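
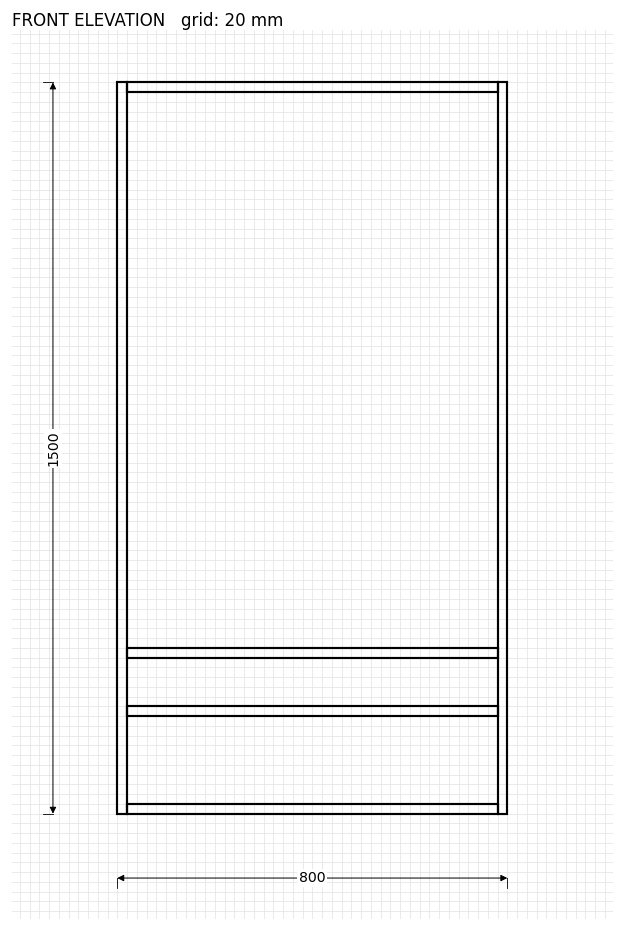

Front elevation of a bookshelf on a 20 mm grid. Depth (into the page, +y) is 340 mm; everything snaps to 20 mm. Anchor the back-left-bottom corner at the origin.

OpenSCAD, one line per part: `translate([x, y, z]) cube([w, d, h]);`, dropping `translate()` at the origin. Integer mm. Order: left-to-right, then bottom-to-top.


cube([20, 340, 1500]);
translate([20, 0, 0]) cube([760, 340, 20]);
translate([20, 0, 200]) cube([760, 340, 20]);
translate([20, 0, 320]) cube([760, 340, 20]);
translate([20, 0, 1480]) cube([760, 340, 20]);
translate([780, 0, 0]) cube([20, 340, 1500]);


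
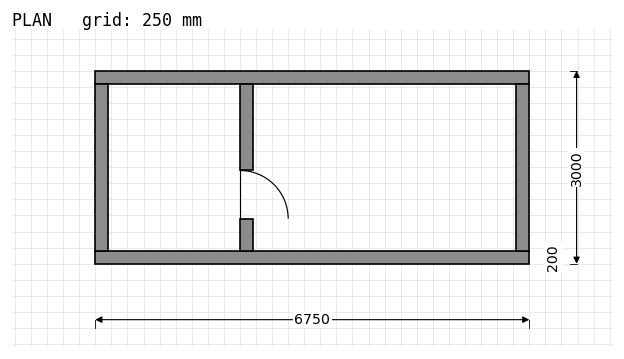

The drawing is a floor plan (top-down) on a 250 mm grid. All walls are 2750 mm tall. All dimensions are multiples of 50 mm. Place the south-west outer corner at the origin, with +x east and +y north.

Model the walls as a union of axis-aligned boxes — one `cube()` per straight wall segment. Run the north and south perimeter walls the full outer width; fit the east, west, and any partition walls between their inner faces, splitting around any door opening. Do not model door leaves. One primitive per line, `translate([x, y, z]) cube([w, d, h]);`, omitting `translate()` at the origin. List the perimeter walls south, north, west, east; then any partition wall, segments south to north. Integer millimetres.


cube([6750, 200, 2750]);
translate([0, 2800, 0]) cube([6750, 200, 2750]);
translate([0, 200, 0]) cube([200, 2600, 2750]);
translate([6550, 200, 0]) cube([200, 2600, 2750]);
translate([2250, 200, 0]) cube([200, 500, 2750]);
translate([2250, 1450, 0]) cube([200, 1350, 2750]);


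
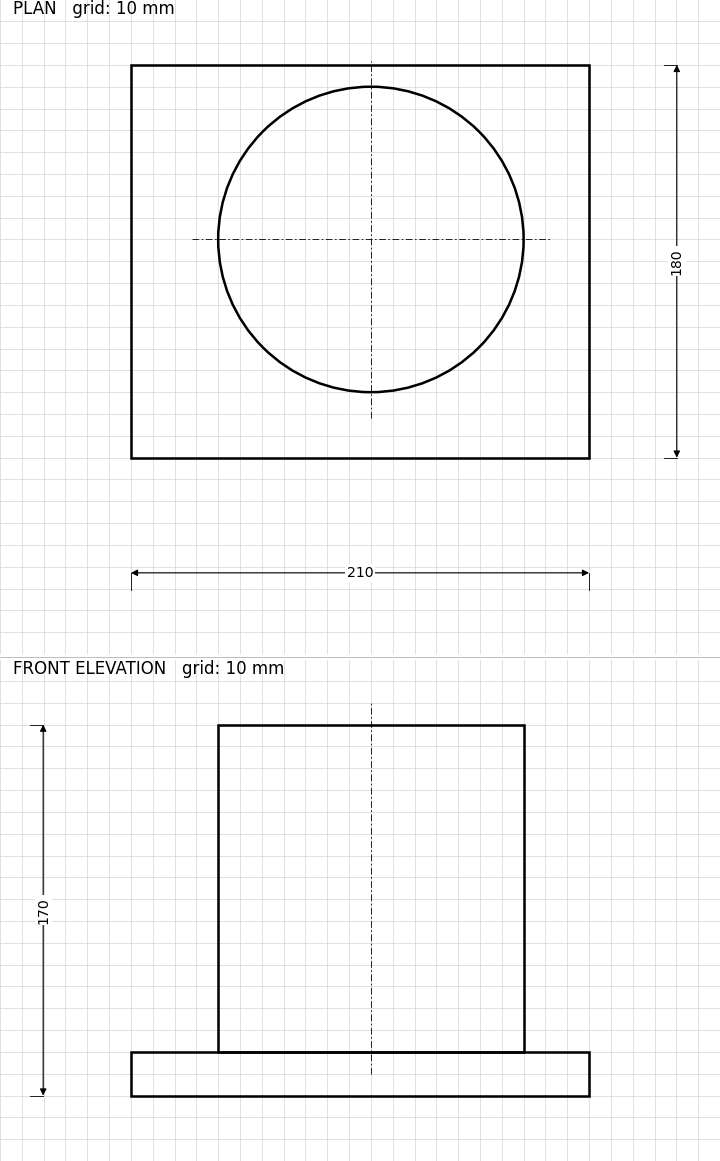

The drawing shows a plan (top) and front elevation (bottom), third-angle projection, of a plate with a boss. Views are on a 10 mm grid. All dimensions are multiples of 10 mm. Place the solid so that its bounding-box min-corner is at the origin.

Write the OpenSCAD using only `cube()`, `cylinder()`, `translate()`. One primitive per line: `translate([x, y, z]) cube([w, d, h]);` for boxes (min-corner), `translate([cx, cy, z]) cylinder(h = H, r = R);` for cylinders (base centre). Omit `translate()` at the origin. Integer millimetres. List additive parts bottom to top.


cube([210, 180, 20]);
translate([110, 100, 20]) cylinder(h = 150, r = 70);


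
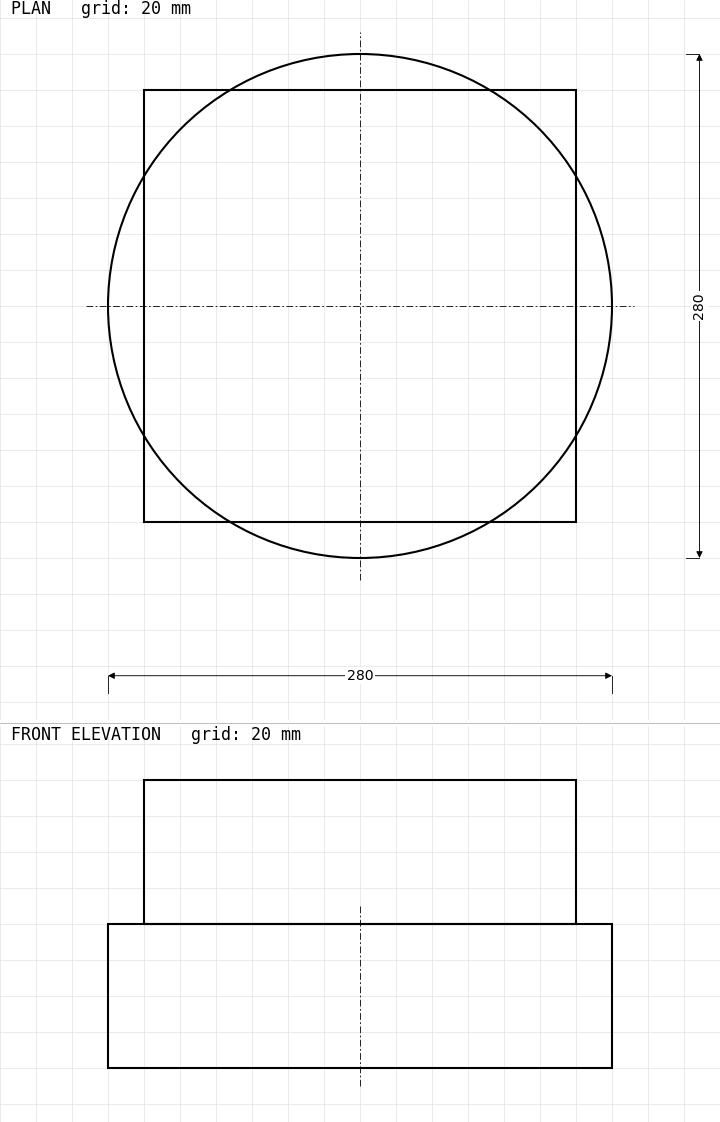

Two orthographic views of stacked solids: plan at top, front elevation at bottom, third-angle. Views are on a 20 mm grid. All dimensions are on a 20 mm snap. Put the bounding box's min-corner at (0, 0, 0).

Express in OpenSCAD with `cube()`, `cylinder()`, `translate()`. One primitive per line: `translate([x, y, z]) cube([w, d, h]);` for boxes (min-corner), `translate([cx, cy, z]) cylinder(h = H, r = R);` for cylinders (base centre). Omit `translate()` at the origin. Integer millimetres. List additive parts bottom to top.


translate([140, 140, 0]) cylinder(h = 80, r = 140);
translate([20, 20, 80]) cube([240, 240, 80]);


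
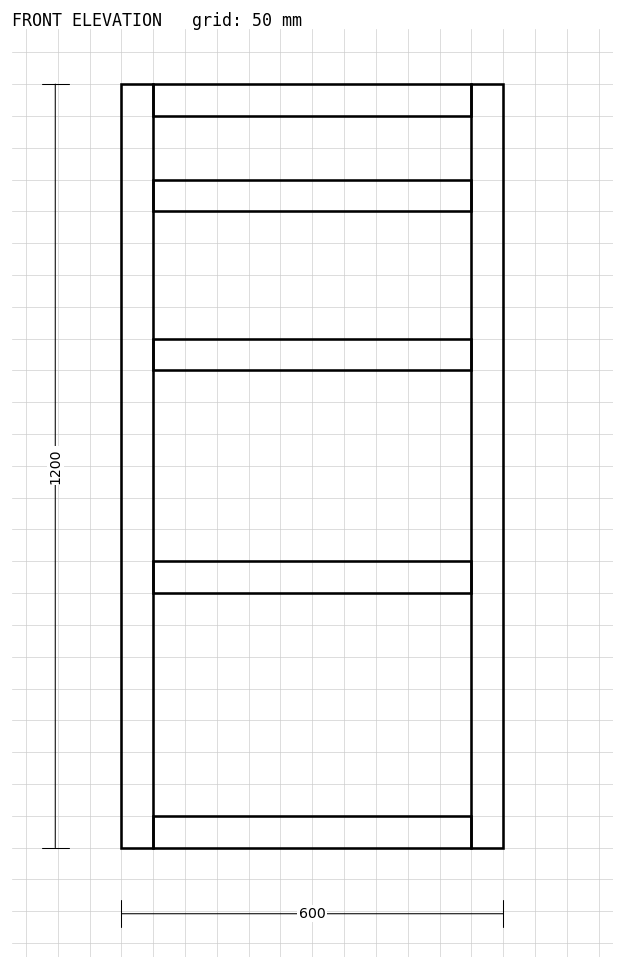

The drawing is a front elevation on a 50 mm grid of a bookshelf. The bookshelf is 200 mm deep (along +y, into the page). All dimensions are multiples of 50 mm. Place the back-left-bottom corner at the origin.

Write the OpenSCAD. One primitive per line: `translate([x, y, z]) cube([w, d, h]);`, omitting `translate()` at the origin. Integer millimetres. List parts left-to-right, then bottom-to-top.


cube([50, 200, 1200]);
translate([50, 0, 0]) cube([500, 200, 50]);
translate([50, 0, 400]) cube([500, 200, 50]);
translate([50, 0, 750]) cube([500, 200, 50]);
translate([50, 0, 1000]) cube([500, 200, 50]);
translate([50, 0, 1150]) cube([500, 200, 50]);
translate([550, 0, 0]) cube([50, 200, 1200]);


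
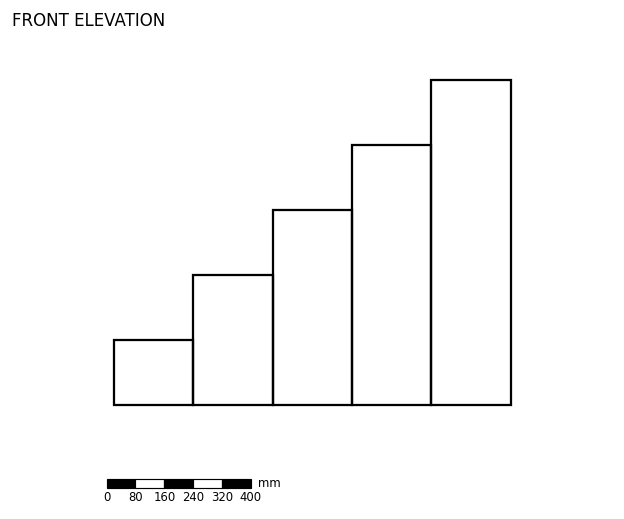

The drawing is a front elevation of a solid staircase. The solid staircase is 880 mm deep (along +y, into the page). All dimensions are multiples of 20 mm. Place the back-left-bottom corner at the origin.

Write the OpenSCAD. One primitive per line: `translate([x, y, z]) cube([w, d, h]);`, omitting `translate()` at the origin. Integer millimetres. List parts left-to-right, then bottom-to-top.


cube([220, 880, 180]);
translate([220, 0, 0]) cube([220, 880, 360]);
translate([440, 0, 0]) cube([220, 880, 540]);
translate([660, 0, 0]) cube([220, 880, 720]);
translate([880, 0, 0]) cube([220, 880, 900]);


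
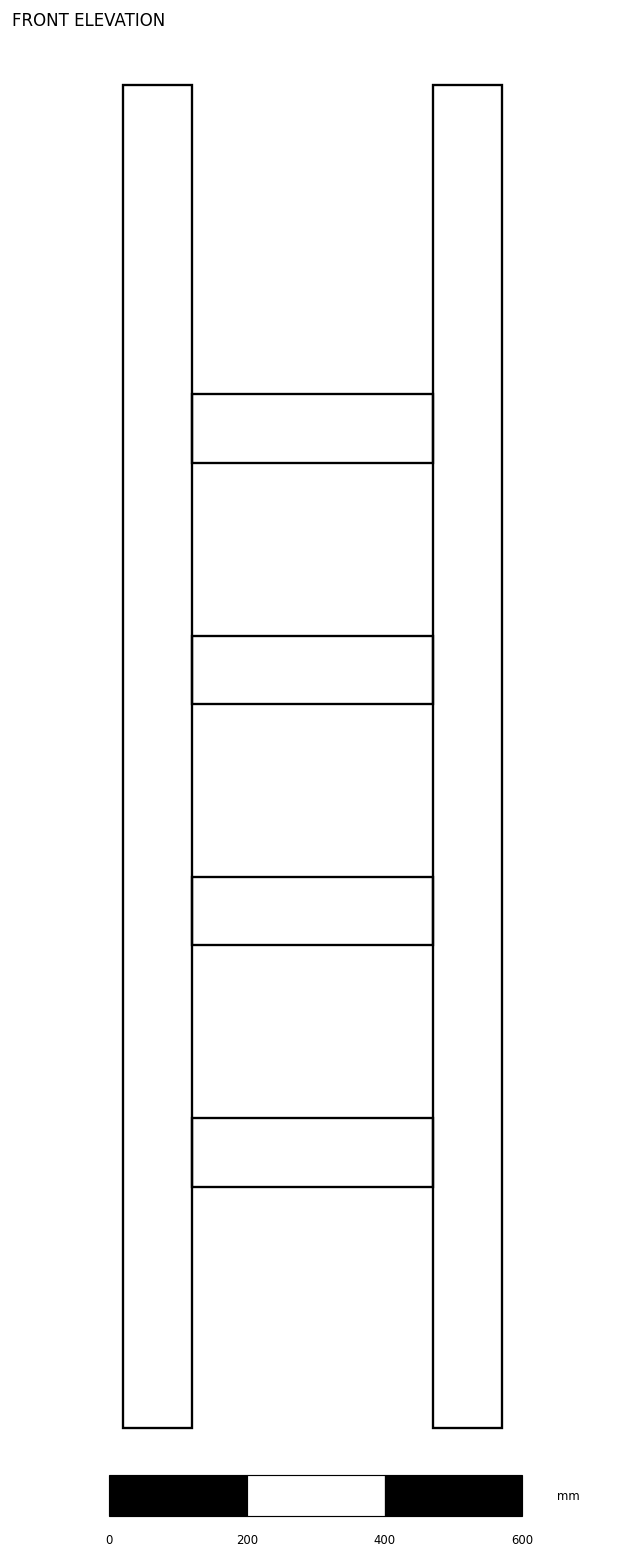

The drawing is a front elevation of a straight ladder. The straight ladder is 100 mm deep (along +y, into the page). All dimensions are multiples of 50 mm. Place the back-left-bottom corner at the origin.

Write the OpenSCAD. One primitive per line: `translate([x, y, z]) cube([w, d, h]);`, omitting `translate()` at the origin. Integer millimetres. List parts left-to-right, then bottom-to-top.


cube([100, 100, 1950]);
translate([100, 0, 350]) cube([350, 100, 100]);
translate([100, 0, 700]) cube([350, 100, 100]);
translate([100, 0, 1050]) cube([350, 100, 100]);
translate([100, 0, 1400]) cube([350, 100, 100]);
translate([450, 0, 0]) cube([100, 100, 1950]);


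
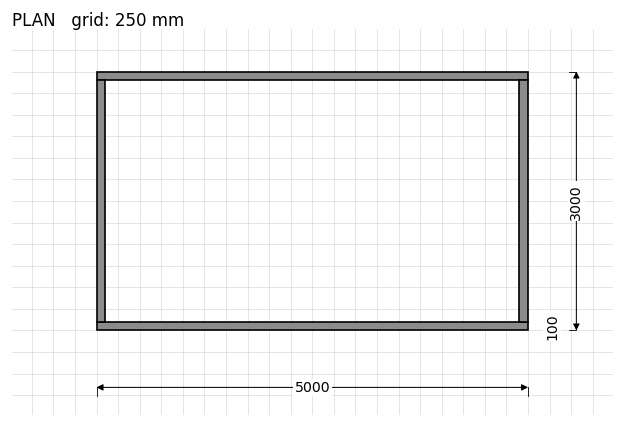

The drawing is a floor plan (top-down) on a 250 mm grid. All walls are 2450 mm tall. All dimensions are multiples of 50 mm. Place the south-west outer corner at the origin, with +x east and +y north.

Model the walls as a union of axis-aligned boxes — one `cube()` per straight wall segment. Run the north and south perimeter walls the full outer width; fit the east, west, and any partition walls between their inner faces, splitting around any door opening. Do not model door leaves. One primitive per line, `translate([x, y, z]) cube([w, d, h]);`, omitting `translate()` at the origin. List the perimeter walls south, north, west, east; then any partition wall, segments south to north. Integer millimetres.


cube([5000, 100, 2450]);
translate([0, 2900, 0]) cube([5000, 100, 2450]);
translate([0, 100, 0]) cube([100, 2800, 2450]);
translate([4900, 100, 0]) cube([100, 2800, 2450]);


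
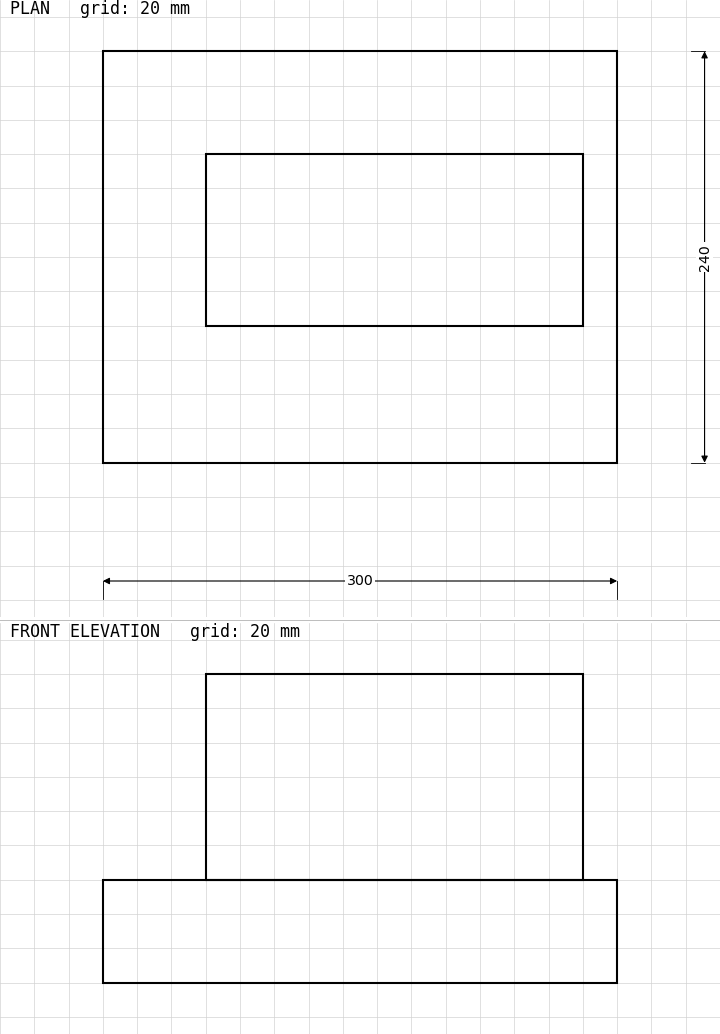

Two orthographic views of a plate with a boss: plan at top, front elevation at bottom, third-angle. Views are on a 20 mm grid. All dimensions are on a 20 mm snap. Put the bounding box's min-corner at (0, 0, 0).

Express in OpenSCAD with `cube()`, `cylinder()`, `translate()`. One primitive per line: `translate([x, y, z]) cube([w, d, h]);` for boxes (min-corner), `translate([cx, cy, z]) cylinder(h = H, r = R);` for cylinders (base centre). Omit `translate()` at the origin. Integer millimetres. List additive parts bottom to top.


cube([300, 240, 60]);
translate([60, 80, 60]) cube([220, 100, 120]);


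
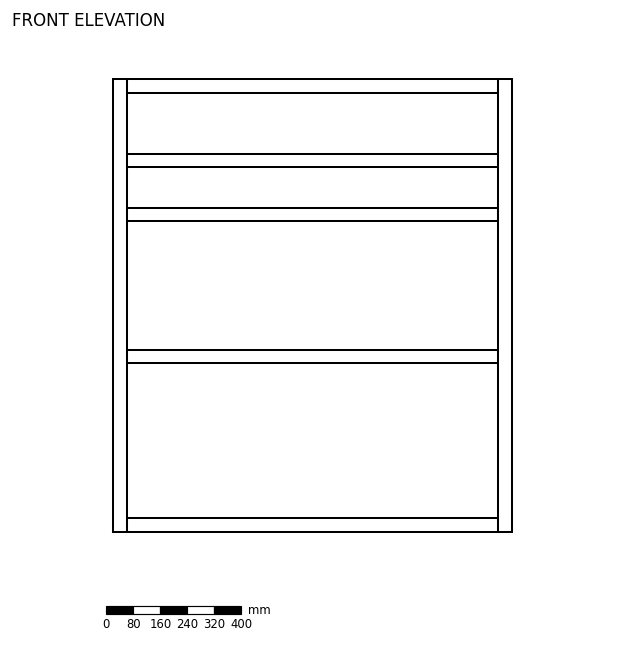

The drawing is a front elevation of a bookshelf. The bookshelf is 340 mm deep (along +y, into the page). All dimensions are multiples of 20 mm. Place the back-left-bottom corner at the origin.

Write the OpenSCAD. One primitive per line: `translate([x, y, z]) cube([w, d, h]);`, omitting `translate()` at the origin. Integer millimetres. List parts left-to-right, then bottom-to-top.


cube([40, 340, 1340]);
translate([40, 0, 0]) cube([1100, 340, 40]);
translate([40, 0, 500]) cube([1100, 340, 40]);
translate([40, 0, 920]) cube([1100, 340, 40]);
translate([40, 0, 1080]) cube([1100, 340, 40]);
translate([40, 0, 1300]) cube([1100, 340, 40]);
translate([1140, 0, 0]) cube([40, 340, 1340]);


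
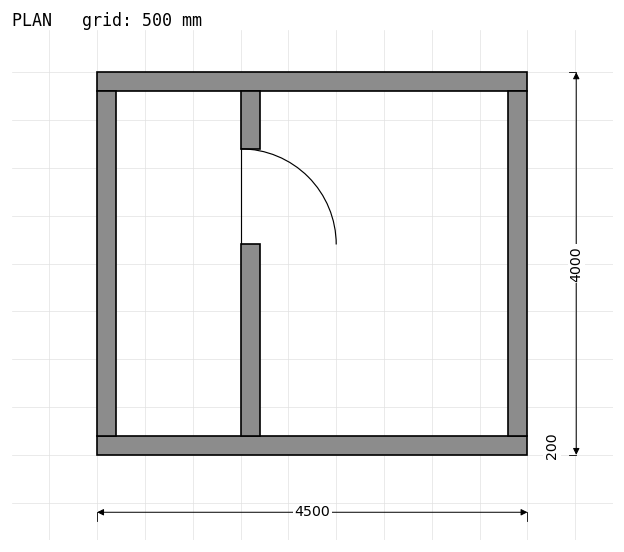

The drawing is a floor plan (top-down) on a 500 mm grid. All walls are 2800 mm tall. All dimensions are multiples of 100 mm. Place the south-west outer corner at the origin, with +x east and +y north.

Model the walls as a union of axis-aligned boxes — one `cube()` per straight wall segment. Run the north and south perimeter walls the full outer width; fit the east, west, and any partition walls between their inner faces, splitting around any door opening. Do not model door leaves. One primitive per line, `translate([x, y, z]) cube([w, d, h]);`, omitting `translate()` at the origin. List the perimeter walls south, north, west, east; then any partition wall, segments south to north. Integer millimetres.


cube([4500, 200, 2800]);
translate([0, 3800, 0]) cube([4500, 200, 2800]);
translate([0, 200, 0]) cube([200, 3600, 2800]);
translate([4300, 200, 0]) cube([200, 3600, 2800]);
translate([1500, 200, 0]) cube([200, 2000, 2800]);
translate([1500, 3200, 0]) cube([200, 600, 2800]);


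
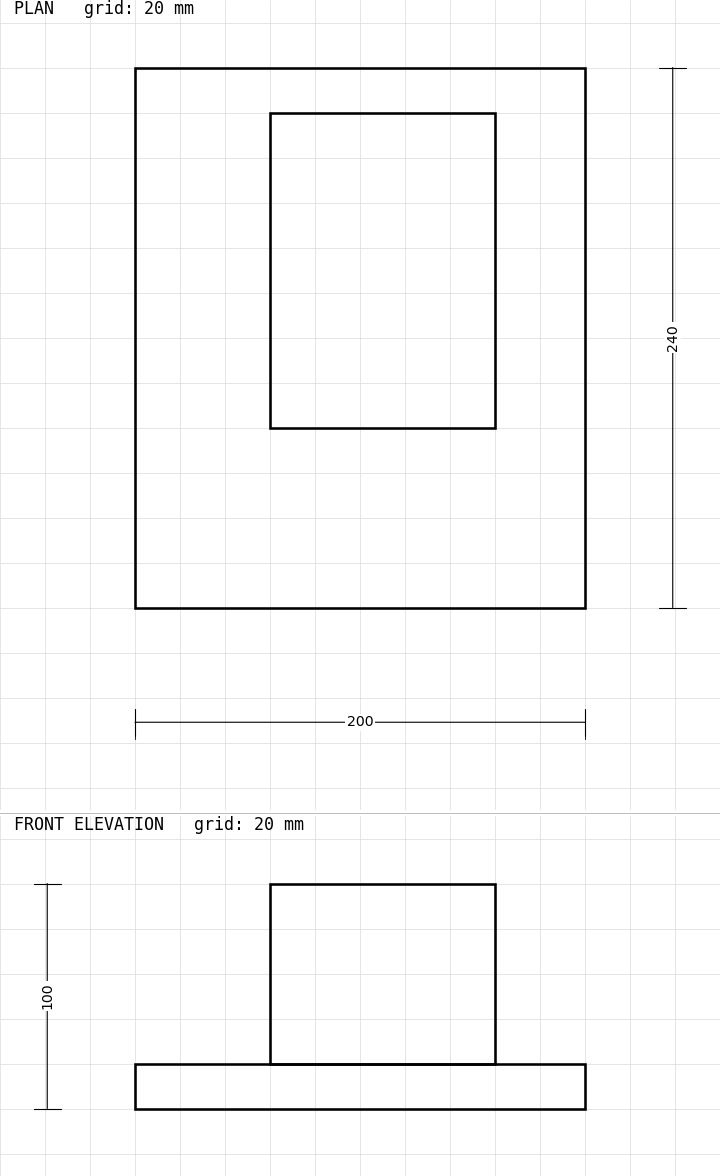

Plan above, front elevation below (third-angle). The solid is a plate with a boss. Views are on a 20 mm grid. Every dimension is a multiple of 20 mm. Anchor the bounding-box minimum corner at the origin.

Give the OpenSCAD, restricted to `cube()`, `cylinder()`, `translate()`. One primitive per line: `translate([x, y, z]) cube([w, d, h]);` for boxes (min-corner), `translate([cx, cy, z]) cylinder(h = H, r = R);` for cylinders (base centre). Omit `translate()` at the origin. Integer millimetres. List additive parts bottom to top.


cube([200, 240, 20]);
translate([60, 80, 20]) cube([100, 140, 80]);


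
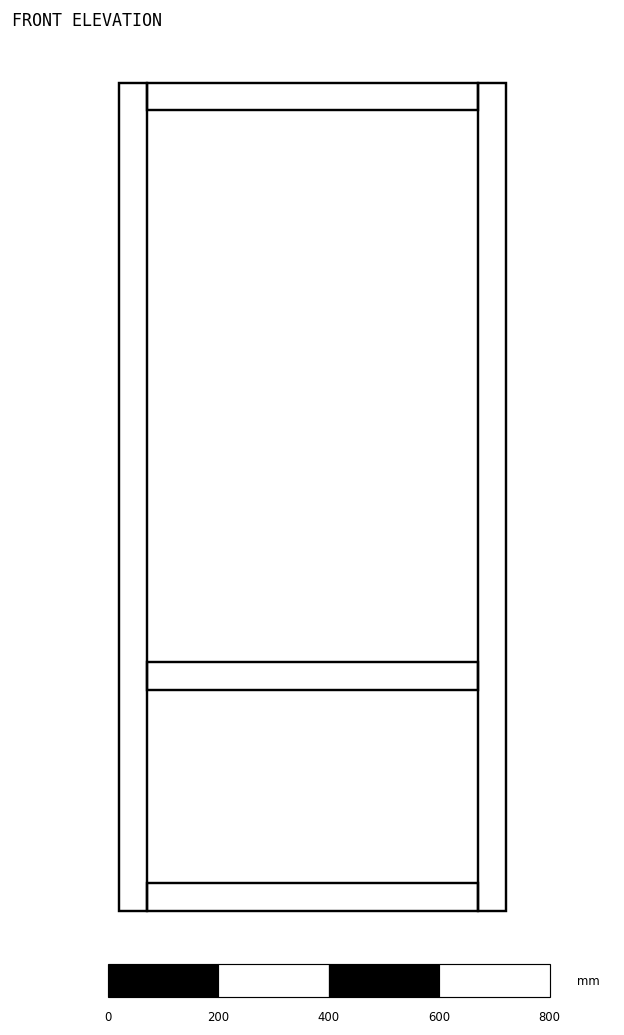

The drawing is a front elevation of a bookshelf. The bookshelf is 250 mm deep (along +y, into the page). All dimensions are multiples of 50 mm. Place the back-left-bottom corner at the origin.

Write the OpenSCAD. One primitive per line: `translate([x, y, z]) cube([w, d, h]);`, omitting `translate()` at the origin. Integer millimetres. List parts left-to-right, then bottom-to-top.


cube([50, 250, 1500]);
translate([50, 0, 0]) cube([600, 250, 50]);
translate([50, 0, 400]) cube([600, 250, 50]);
translate([50, 0, 1450]) cube([600, 250, 50]);
translate([650, 0, 0]) cube([50, 250, 1500]);


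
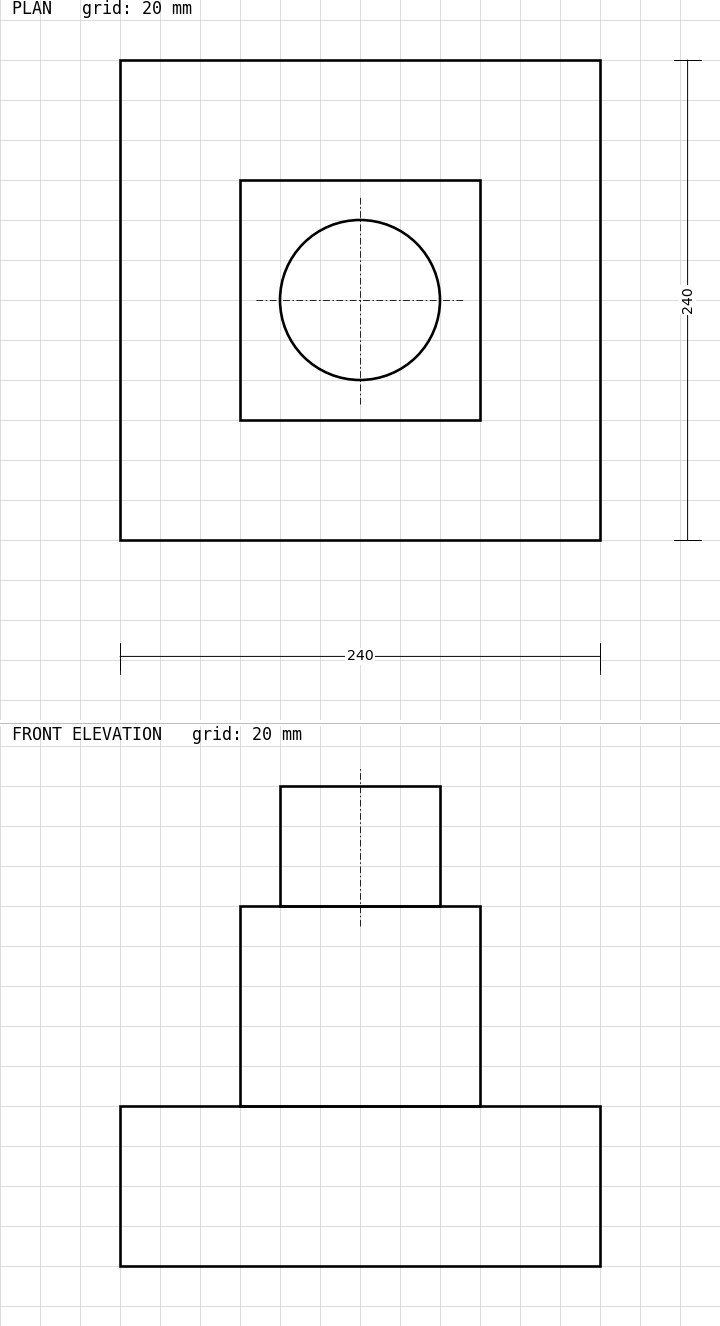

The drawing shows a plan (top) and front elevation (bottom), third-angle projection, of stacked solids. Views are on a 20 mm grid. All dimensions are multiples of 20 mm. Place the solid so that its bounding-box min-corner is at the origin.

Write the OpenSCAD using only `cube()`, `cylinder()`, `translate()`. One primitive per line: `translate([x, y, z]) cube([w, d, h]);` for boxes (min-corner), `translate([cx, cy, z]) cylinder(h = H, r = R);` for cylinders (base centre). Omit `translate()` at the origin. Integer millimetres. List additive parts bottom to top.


cube([240, 240, 80]);
translate([60, 60, 80]) cube([120, 120, 100]);
translate([120, 120, 180]) cylinder(h = 60, r = 40);


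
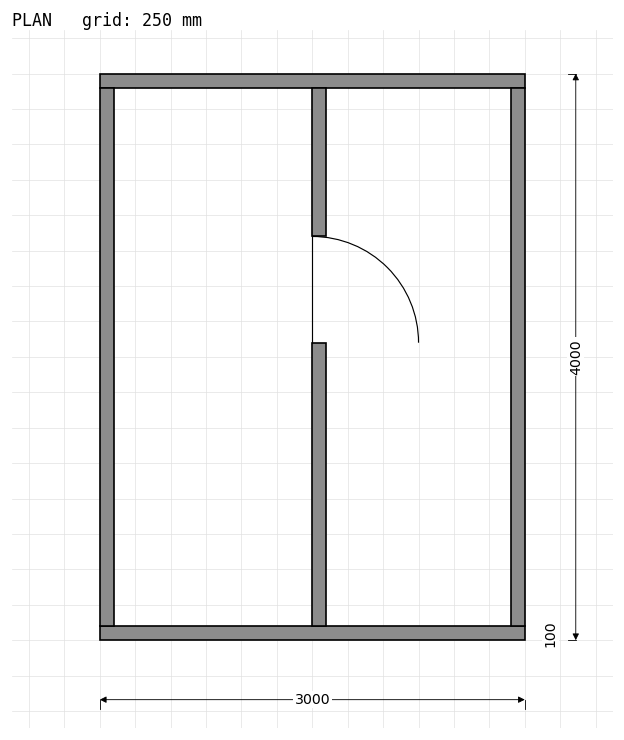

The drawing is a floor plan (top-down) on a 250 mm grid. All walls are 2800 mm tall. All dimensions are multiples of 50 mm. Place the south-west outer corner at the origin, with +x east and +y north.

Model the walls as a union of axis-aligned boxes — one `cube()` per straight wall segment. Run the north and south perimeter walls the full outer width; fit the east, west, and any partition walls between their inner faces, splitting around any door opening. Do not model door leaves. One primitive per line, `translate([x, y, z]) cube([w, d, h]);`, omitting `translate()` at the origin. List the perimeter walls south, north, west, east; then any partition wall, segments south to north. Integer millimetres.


cube([3000, 100, 2800]);
translate([0, 3900, 0]) cube([3000, 100, 2800]);
translate([0, 100, 0]) cube([100, 3800, 2800]);
translate([2900, 100, 0]) cube([100, 3800, 2800]);
translate([1500, 100, 0]) cube([100, 2000, 2800]);
translate([1500, 2850, 0]) cube([100, 1050, 2800]);


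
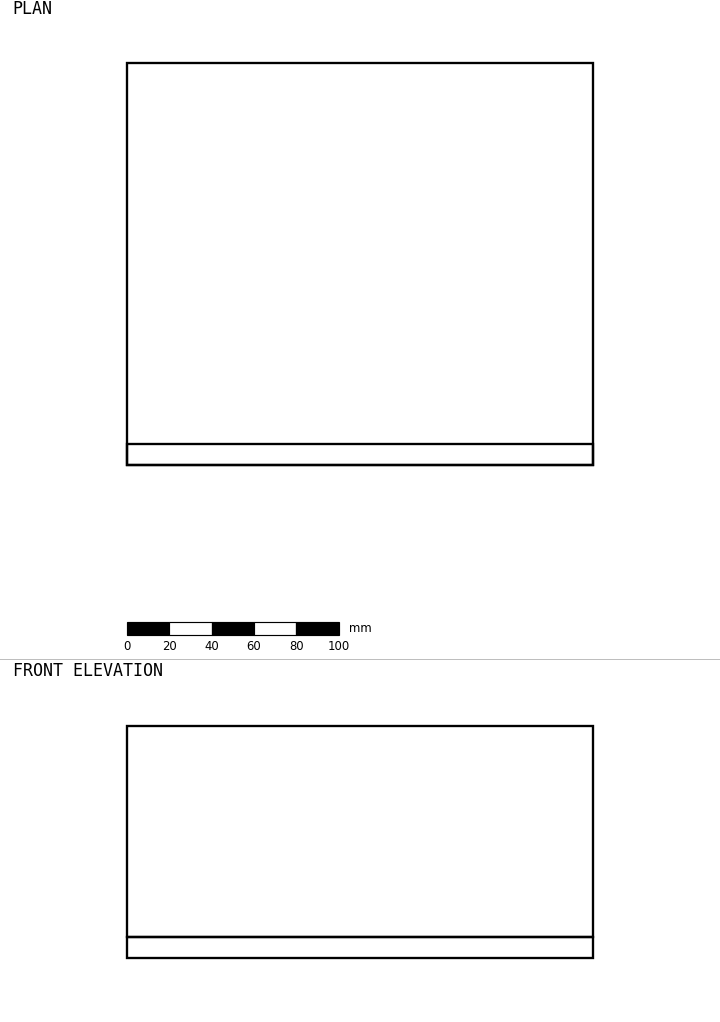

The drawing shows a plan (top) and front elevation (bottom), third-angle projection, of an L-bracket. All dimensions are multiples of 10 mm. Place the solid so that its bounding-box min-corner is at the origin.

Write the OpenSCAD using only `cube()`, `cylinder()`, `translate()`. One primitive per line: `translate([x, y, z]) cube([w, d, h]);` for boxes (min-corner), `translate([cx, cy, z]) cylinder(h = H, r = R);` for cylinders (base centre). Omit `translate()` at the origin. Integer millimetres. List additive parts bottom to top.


cube([220, 190, 10]);
translate([0, 0, 10]) cube([220, 10, 100]);


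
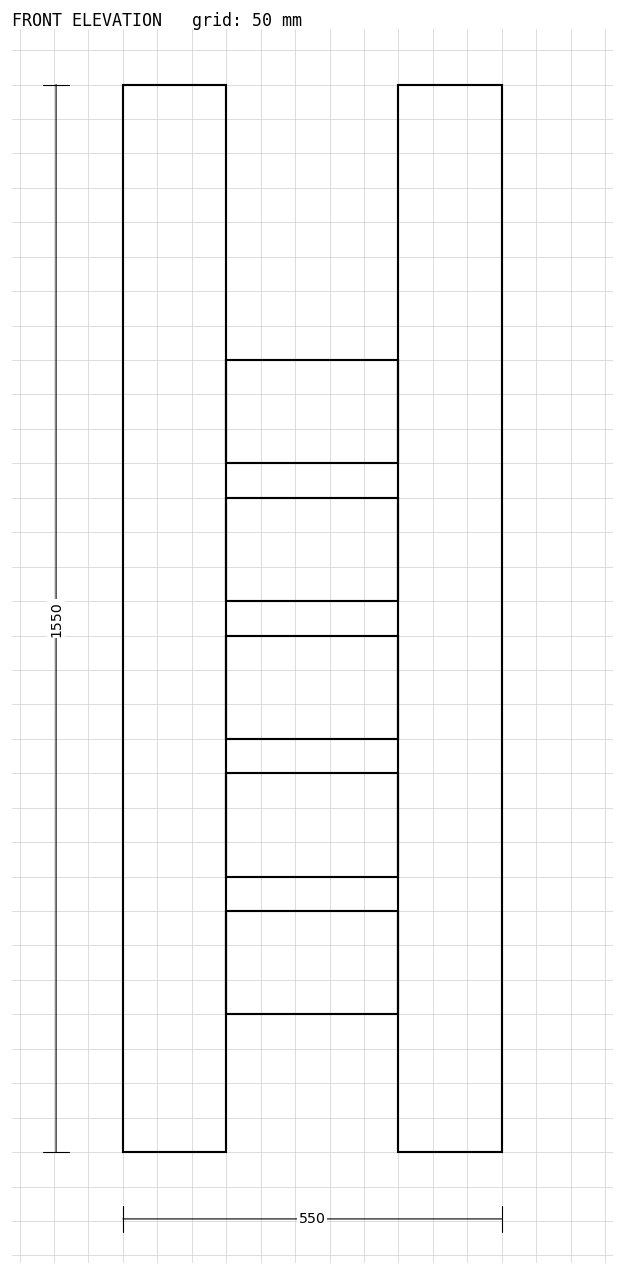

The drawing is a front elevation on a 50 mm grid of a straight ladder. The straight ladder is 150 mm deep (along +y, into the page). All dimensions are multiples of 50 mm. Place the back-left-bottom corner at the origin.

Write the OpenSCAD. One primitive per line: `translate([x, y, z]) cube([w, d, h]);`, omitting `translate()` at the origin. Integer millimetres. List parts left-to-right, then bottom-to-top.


cube([150, 150, 1550]);
translate([150, 0, 200]) cube([250, 150, 150]);
translate([150, 0, 400]) cube([250, 150, 150]);
translate([150, 0, 600]) cube([250, 150, 150]);
translate([150, 0, 800]) cube([250, 150, 150]);
translate([150, 0, 1000]) cube([250, 150, 150]);
translate([400, 0, 0]) cube([150, 150, 1550]);


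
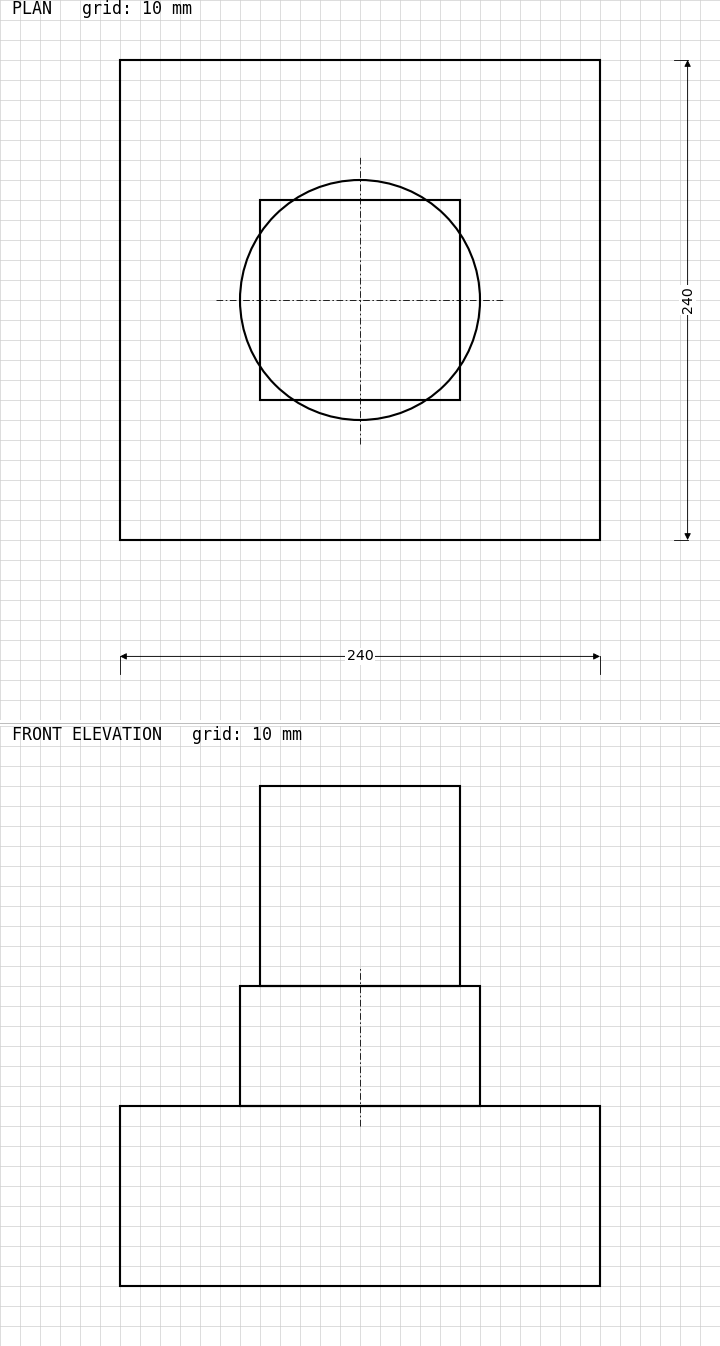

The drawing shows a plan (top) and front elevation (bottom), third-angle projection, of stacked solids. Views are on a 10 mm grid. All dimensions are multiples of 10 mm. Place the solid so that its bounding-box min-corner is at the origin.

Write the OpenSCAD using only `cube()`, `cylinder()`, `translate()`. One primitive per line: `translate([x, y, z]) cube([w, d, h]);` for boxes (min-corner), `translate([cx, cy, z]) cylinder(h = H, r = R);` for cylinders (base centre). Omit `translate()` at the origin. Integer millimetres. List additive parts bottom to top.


cube([240, 240, 90]);
translate([120, 120, 90]) cylinder(h = 60, r = 60);
translate([70, 70, 150]) cube([100, 100, 100]);


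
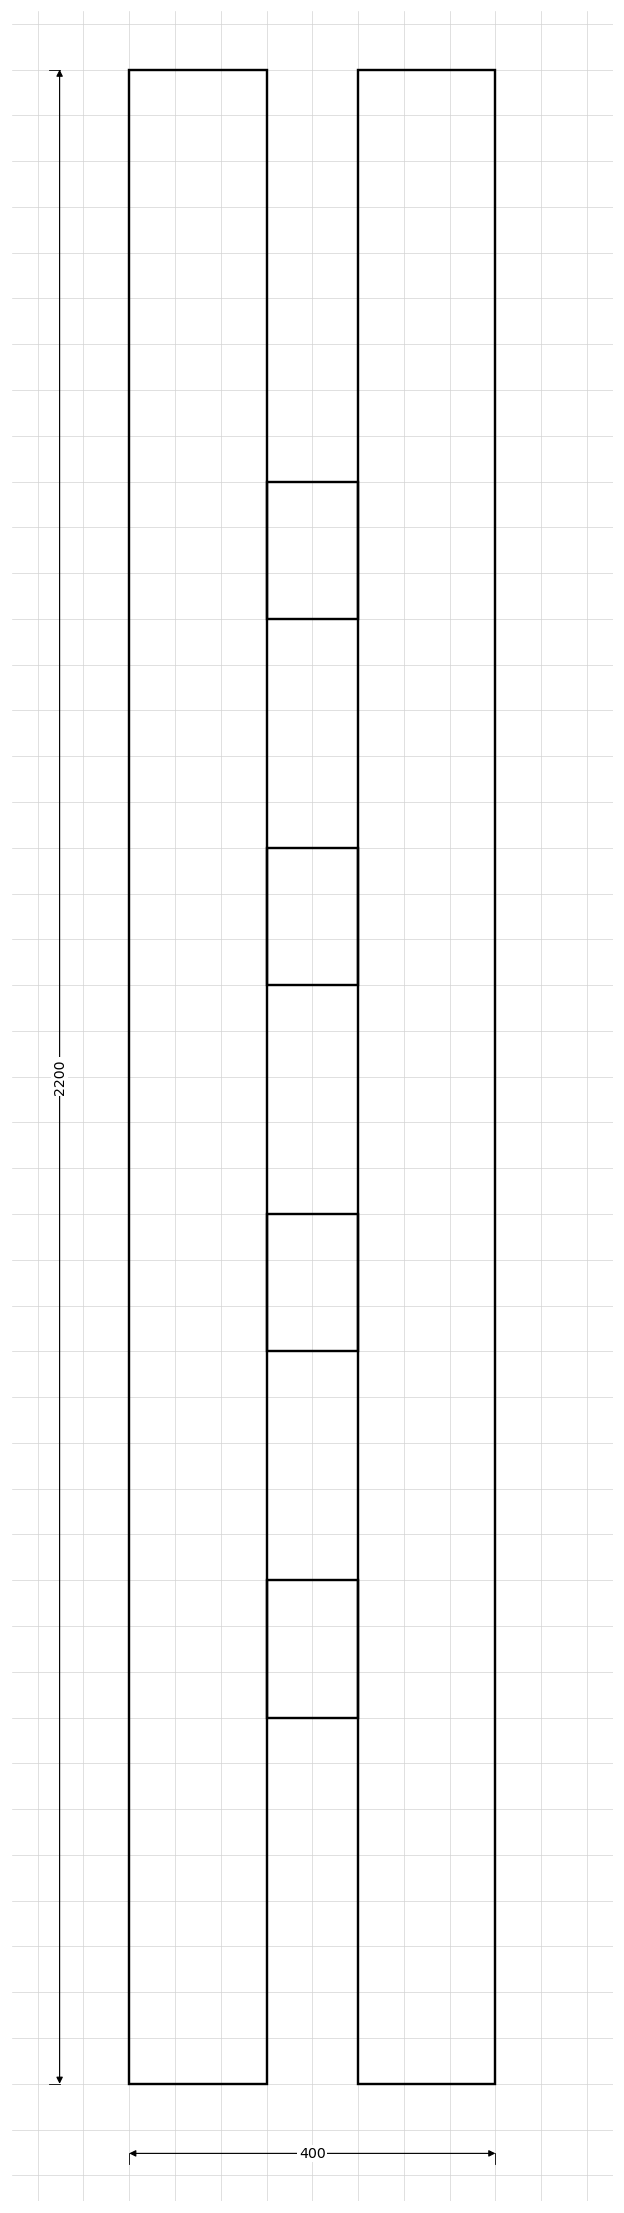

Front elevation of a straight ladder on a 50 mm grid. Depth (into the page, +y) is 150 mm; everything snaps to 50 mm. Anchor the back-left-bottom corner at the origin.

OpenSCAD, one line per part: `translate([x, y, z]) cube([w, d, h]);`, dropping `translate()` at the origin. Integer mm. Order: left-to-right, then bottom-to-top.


cube([150, 150, 2200]);
translate([150, 0, 400]) cube([100, 150, 150]);
translate([150, 0, 800]) cube([100, 150, 150]);
translate([150, 0, 1200]) cube([100, 150, 150]);
translate([150, 0, 1600]) cube([100, 150, 150]);
translate([250, 0, 0]) cube([150, 150, 2200]);


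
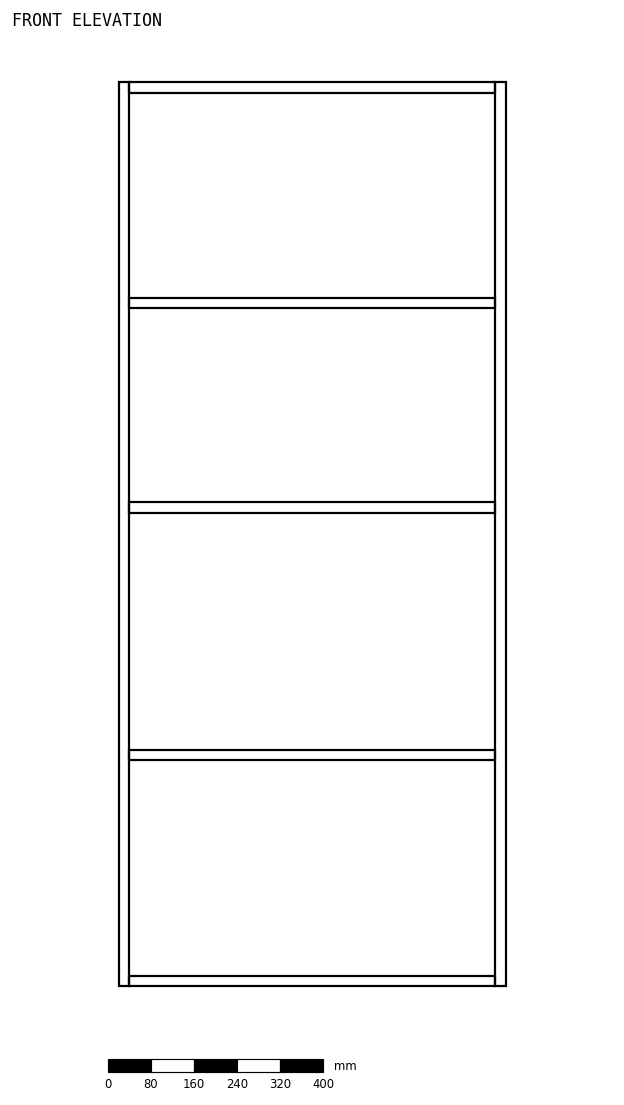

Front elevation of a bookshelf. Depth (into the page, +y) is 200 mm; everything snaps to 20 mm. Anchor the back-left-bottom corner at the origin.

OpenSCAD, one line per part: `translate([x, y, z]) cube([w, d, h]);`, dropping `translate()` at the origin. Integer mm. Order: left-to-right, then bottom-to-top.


cube([20, 200, 1680]);
translate([20, 0, 0]) cube([680, 200, 20]);
translate([20, 0, 420]) cube([680, 200, 20]);
translate([20, 0, 880]) cube([680, 200, 20]);
translate([20, 0, 1260]) cube([680, 200, 20]);
translate([20, 0, 1660]) cube([680, 200, 20]);
translate([700, 0, 0]) cube([20, 200, 1680]);


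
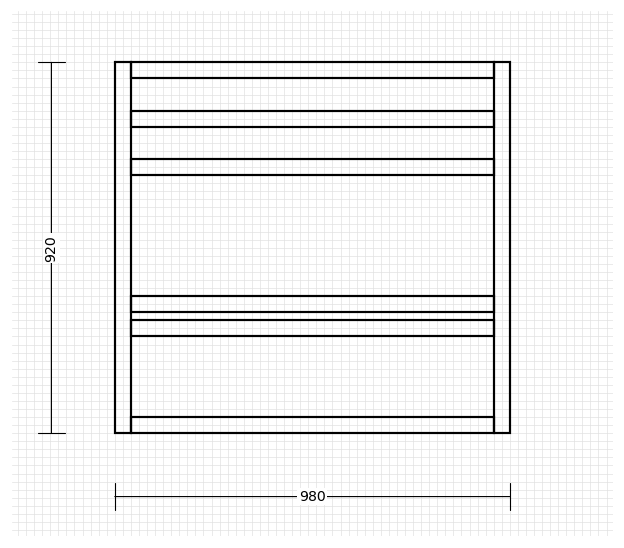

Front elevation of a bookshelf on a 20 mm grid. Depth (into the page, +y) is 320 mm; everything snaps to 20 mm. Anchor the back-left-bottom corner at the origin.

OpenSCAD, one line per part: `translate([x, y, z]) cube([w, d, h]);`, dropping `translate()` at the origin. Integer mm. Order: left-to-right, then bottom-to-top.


cube([40, 320, 920]);
translate([40, 0, 0]) cube([900, 320, 40]);
translate([40, 0, 240]) cube([900, 320, 40]);
translate([40, 0, 300]) cube([900, 320, 40]);
translate([40, 0, 640]) cube([900, 320, 40]);
translate([40, 0, 760]) cube([900, 320, 40]);
translate([40, 0, 880]) cube([900, 320, 40]);
translate([940, 0, 0]) cube([40, 320, 920]);


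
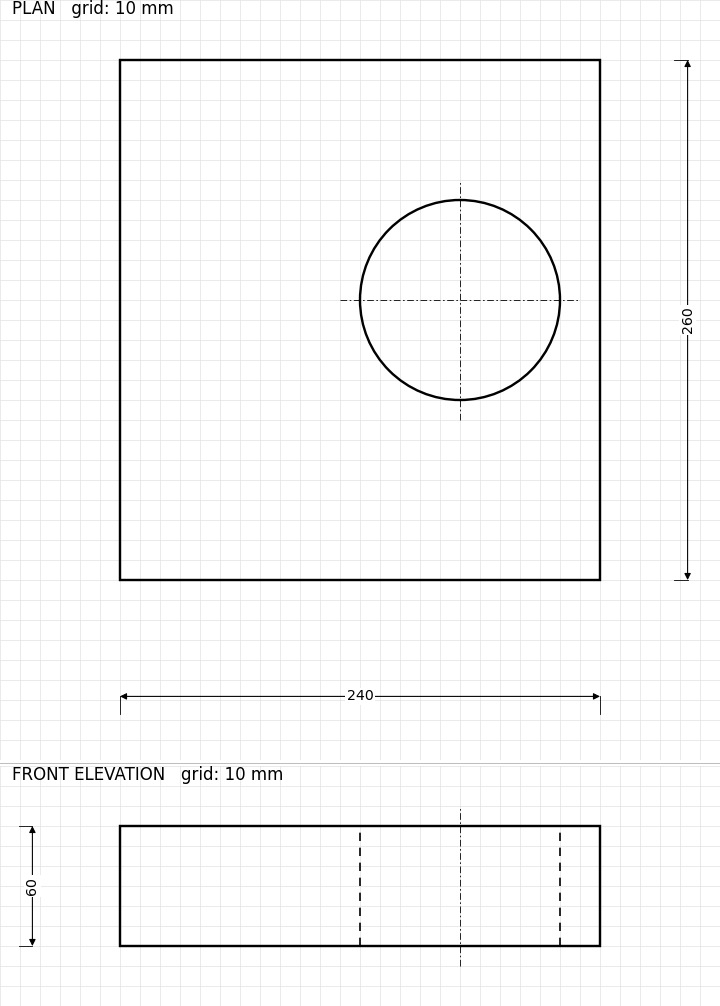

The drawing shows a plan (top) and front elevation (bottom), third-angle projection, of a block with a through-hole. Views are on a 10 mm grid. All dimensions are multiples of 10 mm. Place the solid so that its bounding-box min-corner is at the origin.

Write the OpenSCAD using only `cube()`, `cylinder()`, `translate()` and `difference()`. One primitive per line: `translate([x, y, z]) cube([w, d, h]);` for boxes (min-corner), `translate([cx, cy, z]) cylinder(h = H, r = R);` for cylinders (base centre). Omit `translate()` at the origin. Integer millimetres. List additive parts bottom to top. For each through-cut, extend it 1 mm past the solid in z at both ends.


difference() {
  cube([240, 260, 60]);
  translate([170, 140, -1]) cylinder(h = 62, r = 50);
}


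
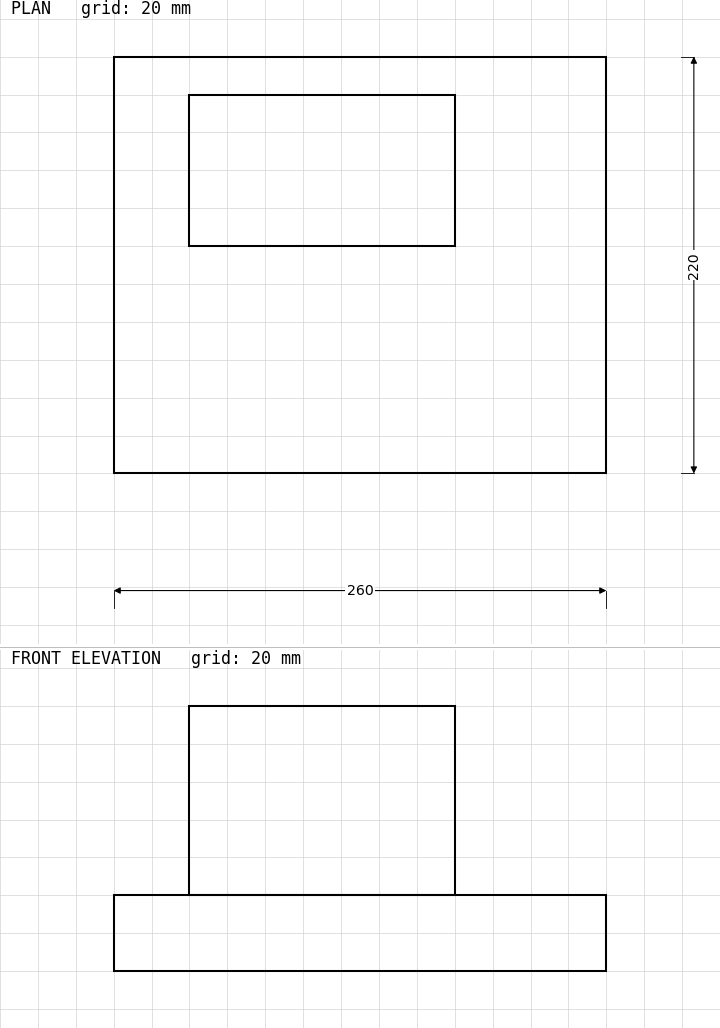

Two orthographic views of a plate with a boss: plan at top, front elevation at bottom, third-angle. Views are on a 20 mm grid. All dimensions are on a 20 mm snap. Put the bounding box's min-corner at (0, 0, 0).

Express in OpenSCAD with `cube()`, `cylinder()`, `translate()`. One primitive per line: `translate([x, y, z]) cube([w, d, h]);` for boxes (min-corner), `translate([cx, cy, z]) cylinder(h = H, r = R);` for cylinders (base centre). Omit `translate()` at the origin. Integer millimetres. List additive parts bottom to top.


cube([260, 220, 40]);
translate([40, 120, 40]) cube([140, 80, 100]);


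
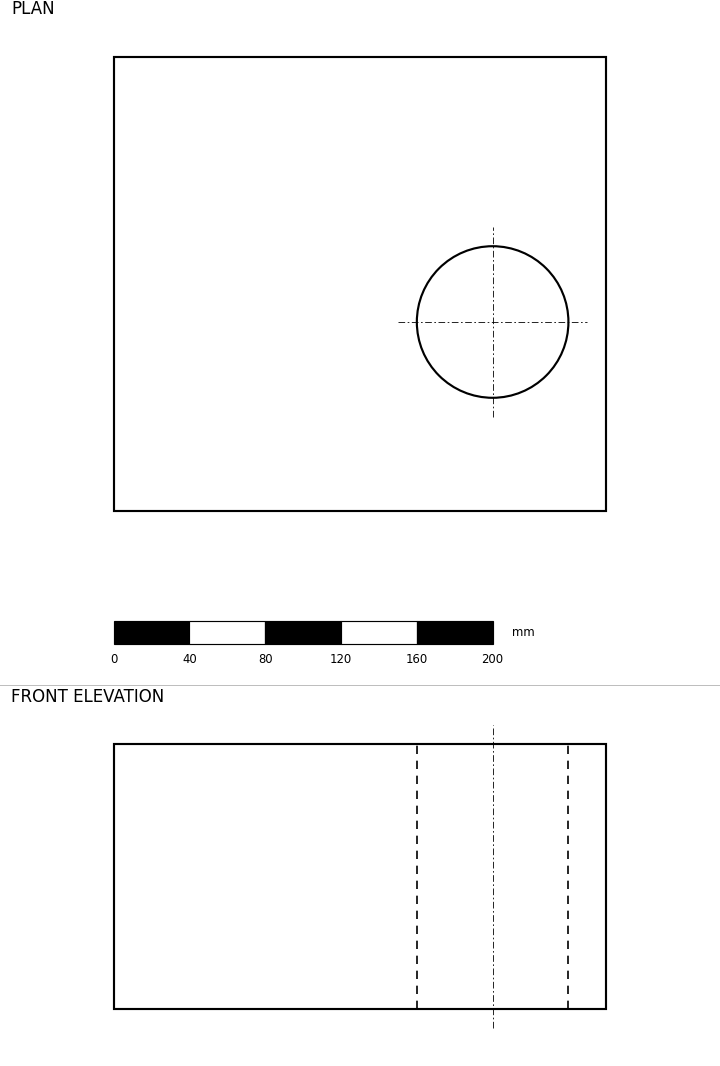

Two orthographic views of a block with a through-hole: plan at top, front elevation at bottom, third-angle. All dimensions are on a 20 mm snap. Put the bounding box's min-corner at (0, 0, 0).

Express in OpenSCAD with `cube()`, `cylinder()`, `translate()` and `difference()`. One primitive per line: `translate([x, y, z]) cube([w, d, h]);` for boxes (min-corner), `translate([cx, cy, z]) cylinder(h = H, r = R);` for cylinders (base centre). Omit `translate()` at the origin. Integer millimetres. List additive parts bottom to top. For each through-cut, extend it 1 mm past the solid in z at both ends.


difference() {
  cube([260, 240, 140]);
  translate([200, 100, -1]) cylinder(h = 142, r = 40);
}


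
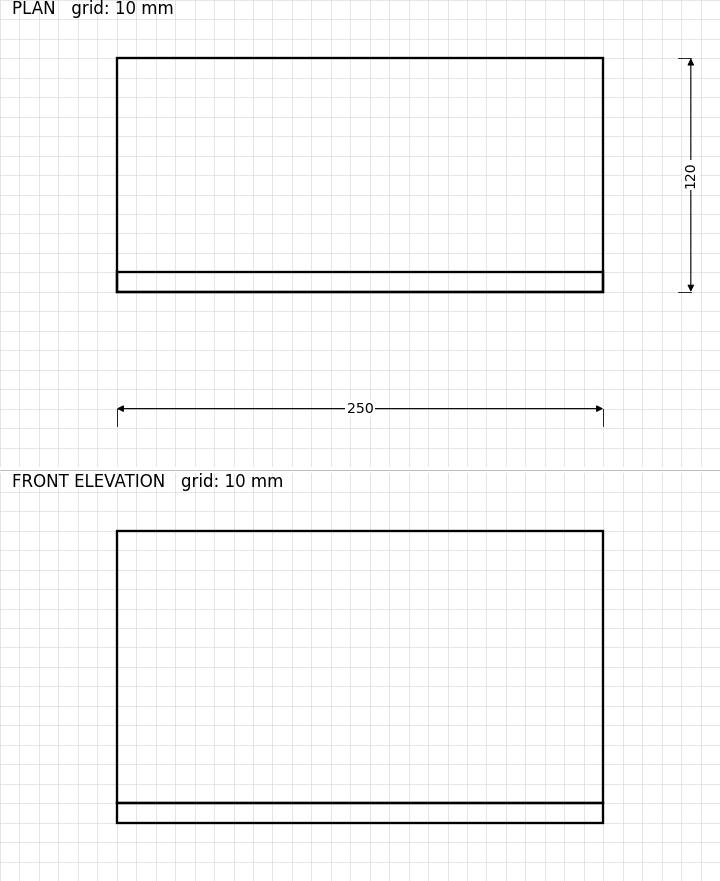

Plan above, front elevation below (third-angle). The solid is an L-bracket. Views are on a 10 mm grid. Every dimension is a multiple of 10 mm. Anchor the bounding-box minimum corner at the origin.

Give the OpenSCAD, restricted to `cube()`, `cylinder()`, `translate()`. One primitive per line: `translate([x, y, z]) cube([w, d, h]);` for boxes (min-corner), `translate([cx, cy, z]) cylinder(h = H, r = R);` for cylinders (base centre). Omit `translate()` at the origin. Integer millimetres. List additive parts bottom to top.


cube([250, 120, 10]);
translate([0, 0, 10]) cube([250, 10, 140]);


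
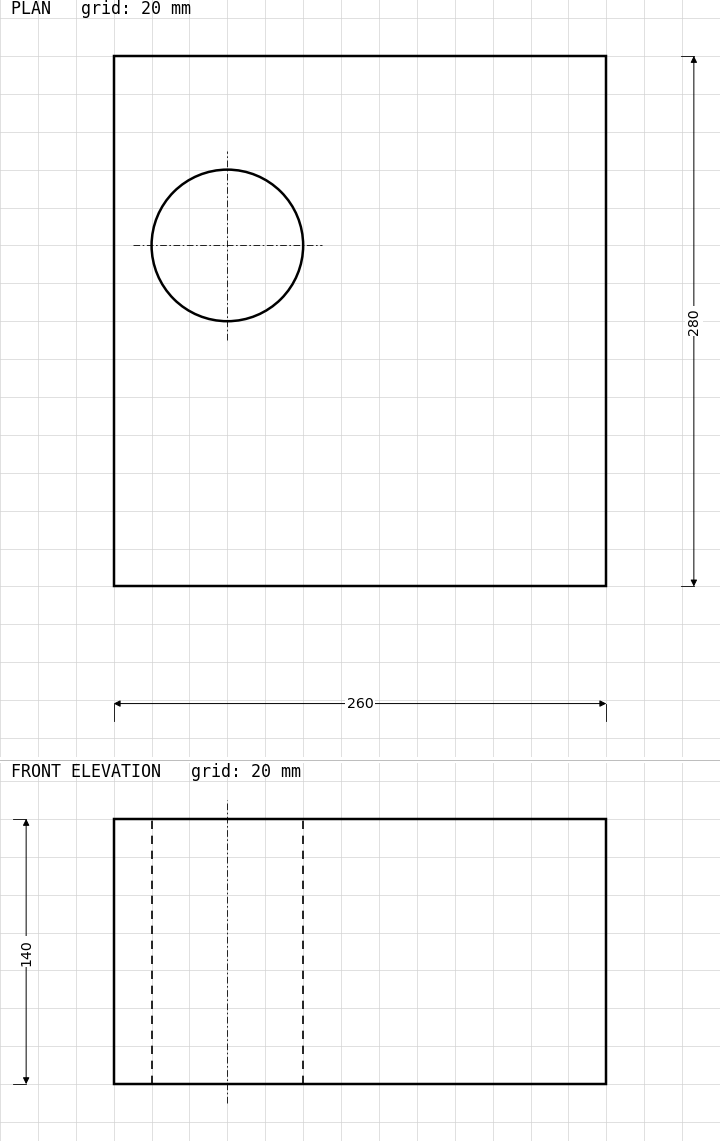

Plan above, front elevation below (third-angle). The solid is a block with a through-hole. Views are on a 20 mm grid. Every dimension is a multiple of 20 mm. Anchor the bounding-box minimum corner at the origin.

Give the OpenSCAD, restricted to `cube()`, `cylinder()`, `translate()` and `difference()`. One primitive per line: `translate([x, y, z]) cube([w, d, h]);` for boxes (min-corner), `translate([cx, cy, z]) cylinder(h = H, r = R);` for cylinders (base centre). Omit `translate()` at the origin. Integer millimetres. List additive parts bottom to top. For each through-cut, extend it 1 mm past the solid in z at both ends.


difference() {
  cube([260, 280, 140]);
  translate([60, 180, -1]) cylinder(h = 142, r = 40);
}


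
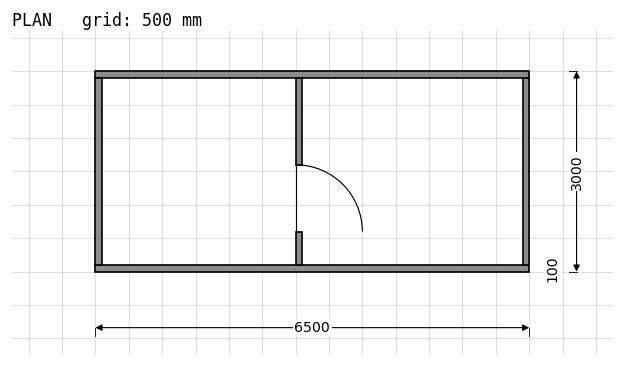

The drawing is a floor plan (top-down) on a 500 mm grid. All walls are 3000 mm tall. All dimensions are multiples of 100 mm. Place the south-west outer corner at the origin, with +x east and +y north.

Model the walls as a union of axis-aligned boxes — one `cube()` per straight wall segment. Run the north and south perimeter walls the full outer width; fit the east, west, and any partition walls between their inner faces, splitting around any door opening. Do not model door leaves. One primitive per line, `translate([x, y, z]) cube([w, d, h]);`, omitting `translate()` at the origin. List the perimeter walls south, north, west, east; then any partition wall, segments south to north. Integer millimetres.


cube([6500, 100, 3000]);
translate([0, 2900, 0]) cube([6500, 100, 3000]);
translate([0, 100, 0]) cube([100, 2800, 3000]);
translate([6400, 100, 0]) cube([100, 2800, 3000]);
translate([3000, 100, 0]) cube([100, 500, 3000]);
translate([3000, 1600, 0]) cube([100, 1300, 3000]);


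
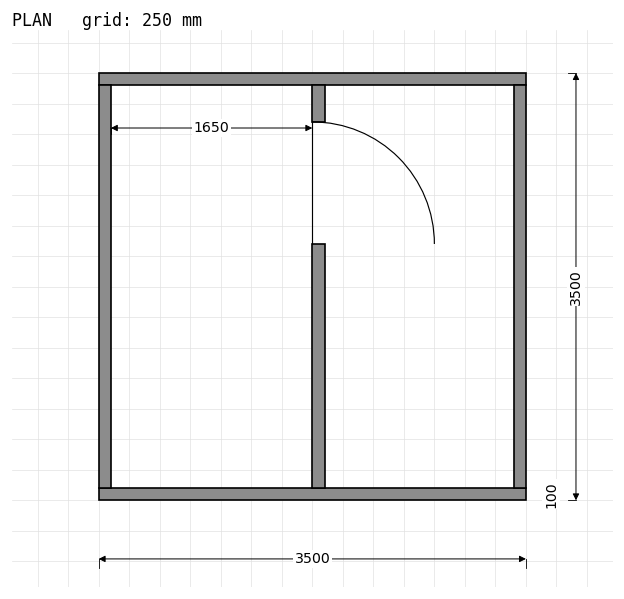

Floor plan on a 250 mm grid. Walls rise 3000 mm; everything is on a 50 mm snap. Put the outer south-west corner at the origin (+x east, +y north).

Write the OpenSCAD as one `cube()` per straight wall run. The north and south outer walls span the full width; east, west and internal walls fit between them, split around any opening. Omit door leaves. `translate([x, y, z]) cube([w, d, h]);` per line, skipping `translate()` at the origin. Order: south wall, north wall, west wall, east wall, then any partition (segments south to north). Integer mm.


cube([3500, 100, 3000]);
translate([0, 3400, 0]) cube([3500, 100, 3000]);
translate([0, 100, 0]) cube([100, 3300, 3000]);
translate([3400, 100, 0]) cube([100, 3300, 3000]);
translate([1750, 100, 0]) cube([100, 2000, 3000]);
translate([1750, 3100, 0]) cube([100, 300, 3000]);


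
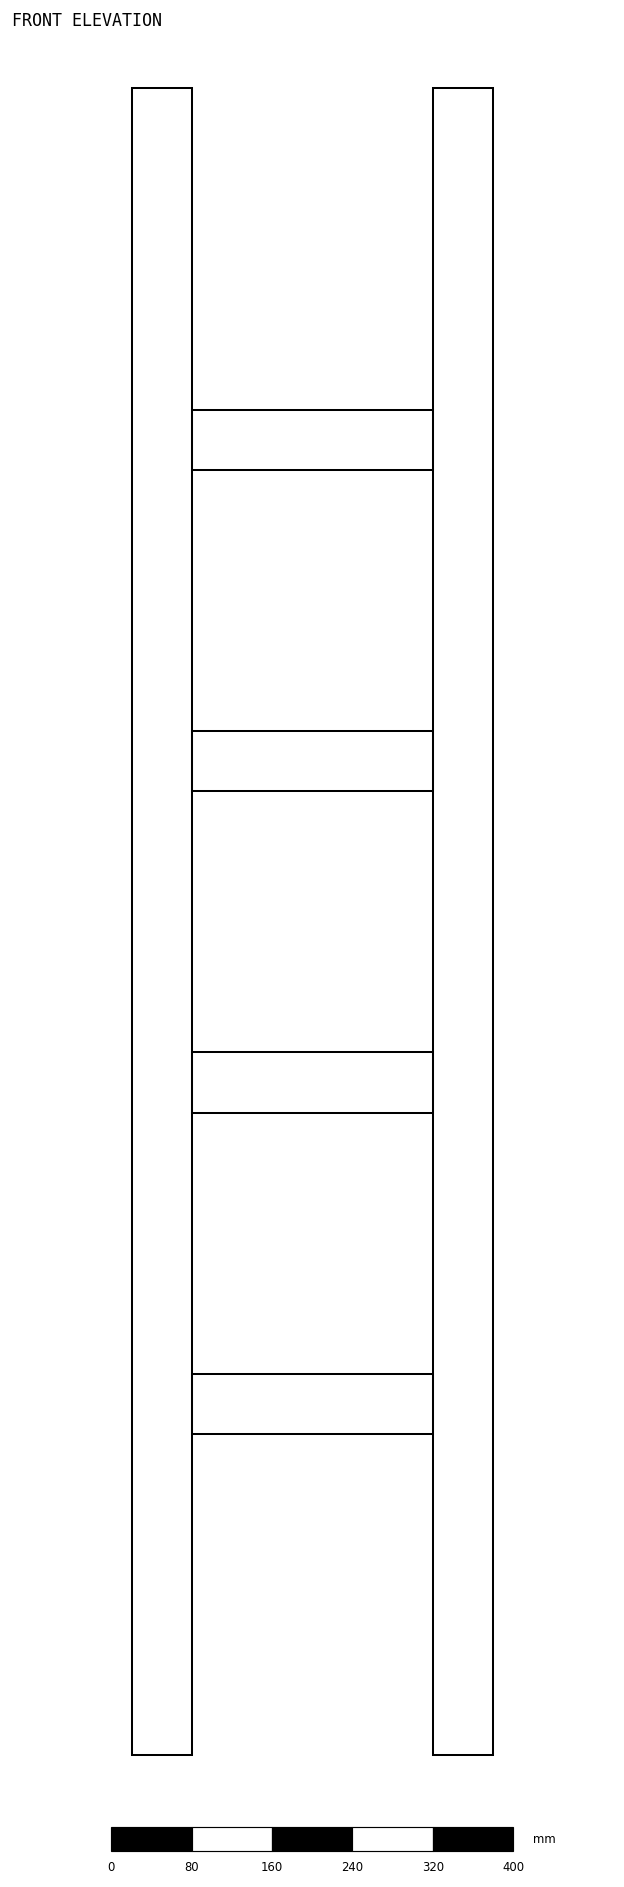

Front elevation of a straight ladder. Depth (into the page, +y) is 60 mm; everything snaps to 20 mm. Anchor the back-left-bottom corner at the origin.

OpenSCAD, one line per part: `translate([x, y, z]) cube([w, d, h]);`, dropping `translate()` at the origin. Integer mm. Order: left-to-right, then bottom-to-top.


cube([60, 60, 1660]);
translate([60, 0, 320]) cube([240, 60, 60]);
translate([60, 0, 640]) cube([240, 60, 60]);
translate([60, 0, 960]) cube([240, 60, 60]);
translate([60, 0, 1280]) cube([240, 60, 60]);
translate([300, 0, 0]) cube([60, 60, 1660]);


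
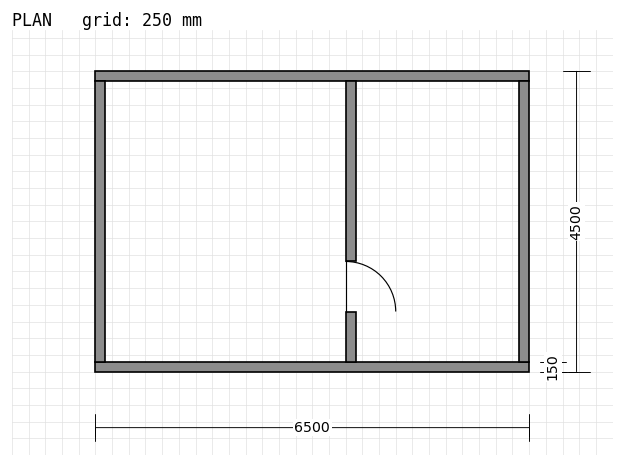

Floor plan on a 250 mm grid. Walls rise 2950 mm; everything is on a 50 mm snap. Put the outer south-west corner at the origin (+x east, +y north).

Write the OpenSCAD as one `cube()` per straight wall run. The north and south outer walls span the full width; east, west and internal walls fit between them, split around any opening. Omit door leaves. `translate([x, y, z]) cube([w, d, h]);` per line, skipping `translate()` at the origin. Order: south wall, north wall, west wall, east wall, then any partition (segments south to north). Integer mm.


cube([6500, 150, 2950]);
translate([0, 4350, 0]) cube([6500, 150, 2950]);
translate([0, 150, 0]) cube([150, 4200, 2950]);
translate([6350, 150, 0]) cube([150, 4200, 2950]);
translate([3750, 150, 0]) cube([150, 750, 2950]);
translate([3750, 1650, 0]) cube([150, 2700, 2950]);


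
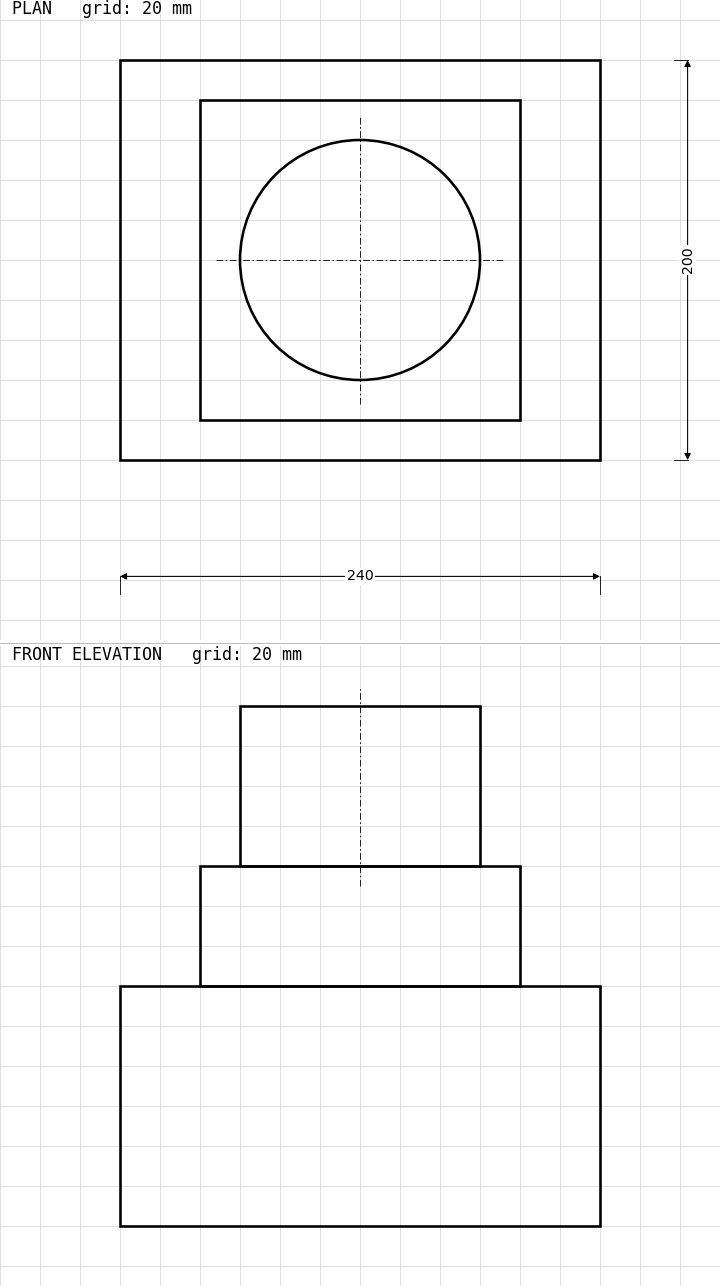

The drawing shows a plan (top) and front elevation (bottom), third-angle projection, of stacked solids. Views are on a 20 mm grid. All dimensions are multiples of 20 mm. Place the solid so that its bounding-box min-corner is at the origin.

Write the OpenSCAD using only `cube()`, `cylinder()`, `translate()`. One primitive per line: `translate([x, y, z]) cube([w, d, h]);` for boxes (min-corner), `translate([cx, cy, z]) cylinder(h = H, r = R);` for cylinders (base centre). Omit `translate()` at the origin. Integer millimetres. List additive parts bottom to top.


cube([240, 200, 120]);
translate([40, 20, 120]) cube([160, 160, 60]);
translate([120, 100, 180]) cylinder(h = 80, r = 60);


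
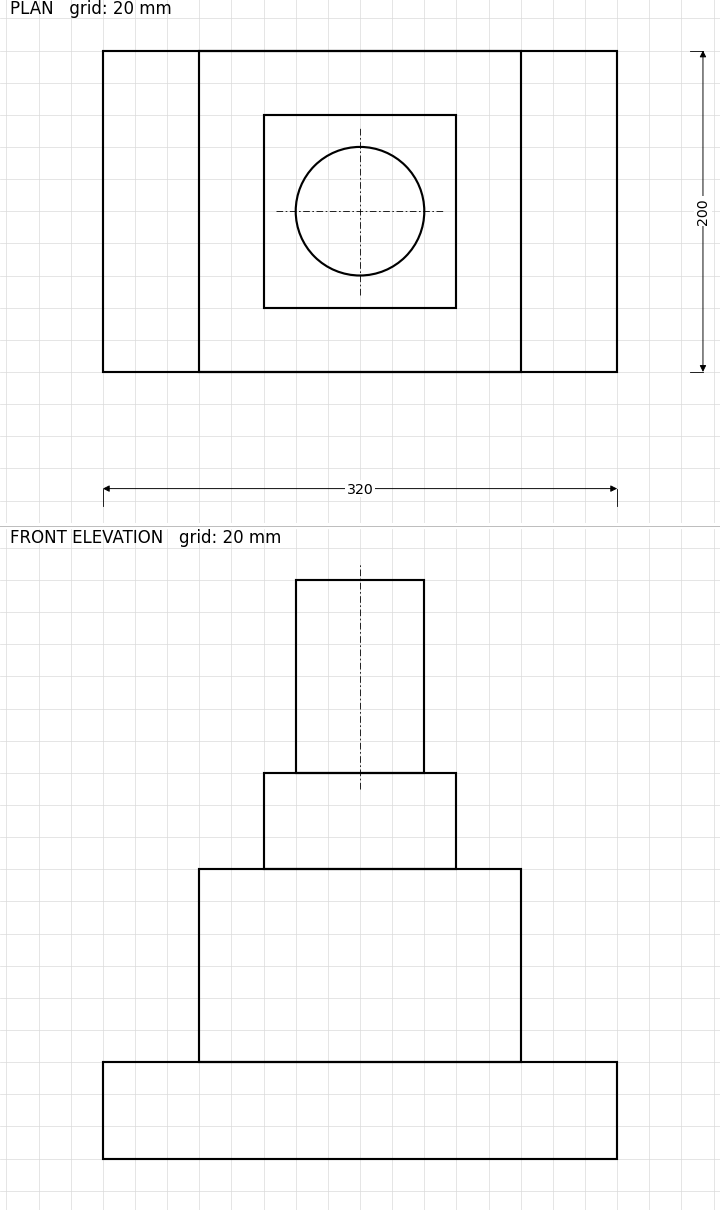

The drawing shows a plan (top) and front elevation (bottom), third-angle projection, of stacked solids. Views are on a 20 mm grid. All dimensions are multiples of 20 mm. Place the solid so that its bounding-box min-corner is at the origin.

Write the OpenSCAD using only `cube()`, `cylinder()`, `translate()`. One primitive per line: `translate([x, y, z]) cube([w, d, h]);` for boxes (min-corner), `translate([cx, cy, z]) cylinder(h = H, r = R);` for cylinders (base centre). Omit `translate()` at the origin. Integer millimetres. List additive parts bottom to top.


cube([320, 200, 60]);
translate([60, 0, 60]) cube([200, 200, 120]);
translate([100, 40, 180]) cube([120, 120, 60]);
translate([160, 100, 240]) cylinder(h = 120, r = 40);


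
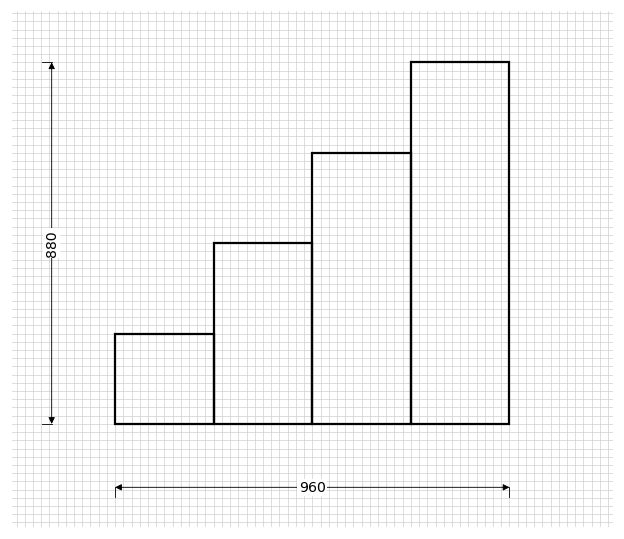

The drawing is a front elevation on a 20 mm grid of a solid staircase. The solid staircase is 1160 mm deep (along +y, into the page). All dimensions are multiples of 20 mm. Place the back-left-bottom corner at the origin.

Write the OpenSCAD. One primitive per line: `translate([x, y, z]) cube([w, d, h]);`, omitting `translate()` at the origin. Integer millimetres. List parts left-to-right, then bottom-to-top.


cube([240, 1160, 220]);
translate([240, 0, 0]) cube([240, 1160, 440]);
translate([480, 0, 0]) cube([240, 1160, 660]);
translate([720, 0, 0]) cube([240, 1160, 880]);


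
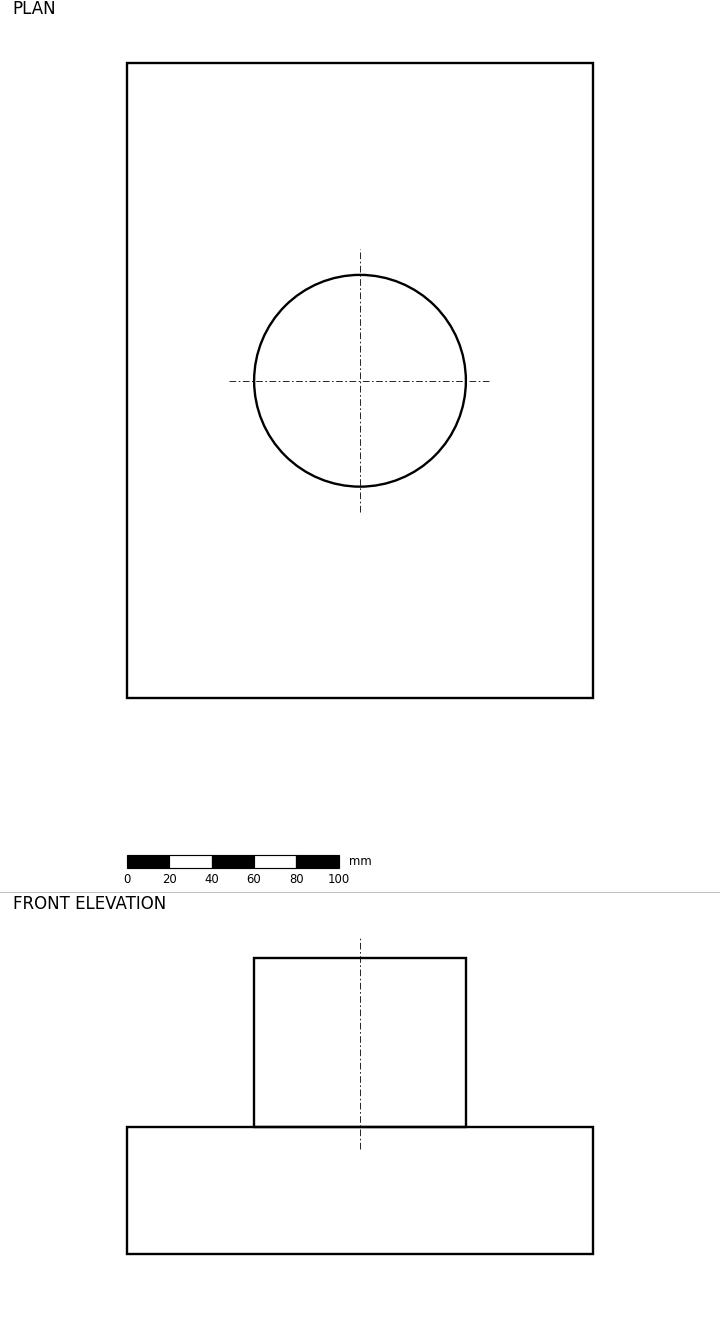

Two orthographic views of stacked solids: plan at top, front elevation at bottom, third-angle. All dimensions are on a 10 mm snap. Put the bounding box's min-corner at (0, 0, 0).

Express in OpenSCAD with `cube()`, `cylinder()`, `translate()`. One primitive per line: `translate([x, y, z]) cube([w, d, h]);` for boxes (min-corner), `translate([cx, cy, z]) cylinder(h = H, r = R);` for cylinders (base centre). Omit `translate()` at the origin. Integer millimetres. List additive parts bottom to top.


cube([220, 300, 60]);
translate([110, 150, 60]) cylinder(h = 80, r = 50);
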